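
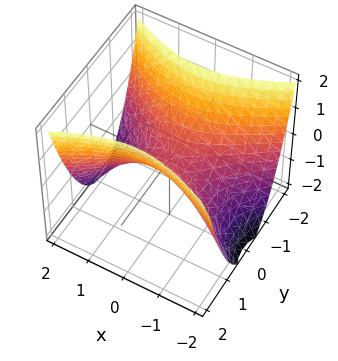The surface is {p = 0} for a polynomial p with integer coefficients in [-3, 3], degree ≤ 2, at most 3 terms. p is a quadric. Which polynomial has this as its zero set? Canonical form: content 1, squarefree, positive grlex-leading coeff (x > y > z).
(a) deg p = 2. A saddle surface; a quadric.
(b) Symmetries: the x ↦ −x reflection is a symmetry, so x appears only in even powers; mirror symmetry y ↦ −y ⇒ only even powers of y.
(c) Checking where it meets the axes: it meets the z-axis at z = 0 (among the integer gridlines); it crosses the y-axis at the gridline y = 0; one x-axis crossing is at x = 0.
(d) Putting this together gives p.

x^2 - 2*y^2 + 2*z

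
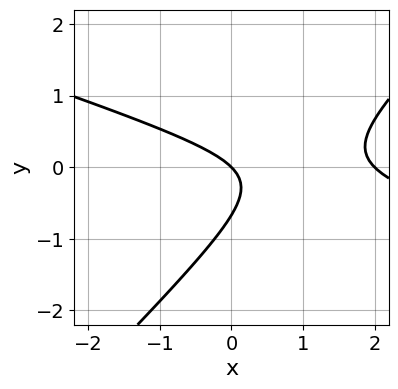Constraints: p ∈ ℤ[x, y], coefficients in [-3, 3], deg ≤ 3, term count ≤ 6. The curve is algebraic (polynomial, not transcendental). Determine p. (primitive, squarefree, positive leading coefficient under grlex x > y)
x^2 + 2*x*y - 3*y^2 - 2*x - 2*y

First, deg p = 2.
Then, observable constraints: it meets the y-axis at y = 0 (among the integer gridlines); among the integer gridlines, it crosses the x-axis at x ∈ {0, 2}.
Finally, together with the visible shape, these determine p as stated.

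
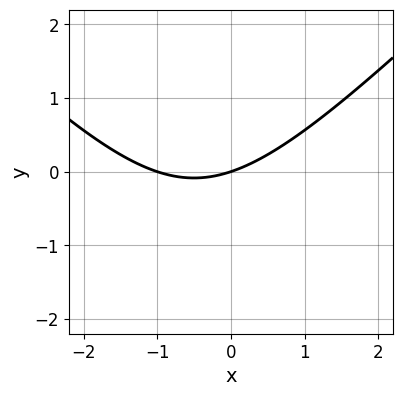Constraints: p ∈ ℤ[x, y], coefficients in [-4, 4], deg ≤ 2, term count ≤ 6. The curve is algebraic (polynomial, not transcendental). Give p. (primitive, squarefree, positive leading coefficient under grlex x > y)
(a) Degree: the shape is more complex than any degree-1 curve, so deg p = 2.
(b) From the axis intercepts and sections: one y-axis crossing is at y = 0; among the integer gridlines, it crosses the x-axis at x ∈ {-1, 0}.
(c) Assembling these constraints gives the stated polynomial.

x^2 - y^2 + x - 3*y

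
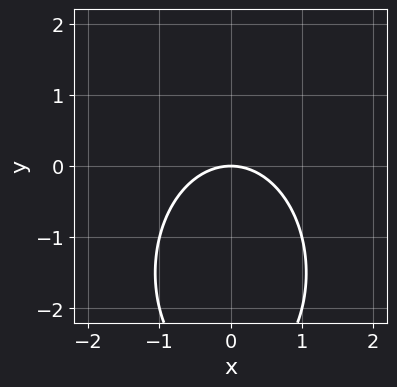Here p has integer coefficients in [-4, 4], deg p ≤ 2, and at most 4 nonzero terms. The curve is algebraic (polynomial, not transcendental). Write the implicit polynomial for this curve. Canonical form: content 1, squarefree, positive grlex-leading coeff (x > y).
2*x^2 + y^2 + 3*y

1. deg p = 2.
2. Symmetries: the x ↦ −x reflection is a symmetry, so x appears only in even powers.
3. Reading off the gridlines: it crosses the x-axis at the gridline x = 0; it meets the y-axis at y = 0 (among the integer gridlines).
4. Fitting integer coefficients to these (and the overall shape) gives p.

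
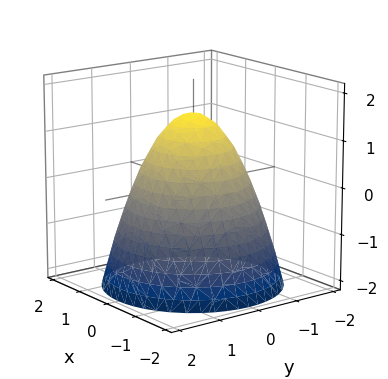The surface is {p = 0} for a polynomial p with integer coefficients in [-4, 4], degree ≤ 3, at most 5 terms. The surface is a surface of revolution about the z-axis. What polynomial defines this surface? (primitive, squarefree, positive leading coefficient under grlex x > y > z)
1. deg p = 2. A generic line meets the surface in up to 2 points.
2. Symmetries: every cross-section ⟂ z is a circle, so x, y appear only via x² + y².
3. Against the integer gridlines: a circular section at z = -2 has radius between 1 and 2.
4. These observations pin down the coefficients.

2*x^2 + 2*y^2 + 2*z - 3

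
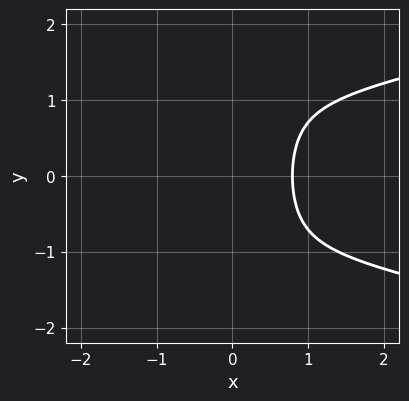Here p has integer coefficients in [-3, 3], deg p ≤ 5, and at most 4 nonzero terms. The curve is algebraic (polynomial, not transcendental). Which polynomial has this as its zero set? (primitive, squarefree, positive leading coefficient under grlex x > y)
3*x^2*y^2 - 2*x^3 - x*y^2 + 1

First, deg p = 4.
Then, symmetries: the y ↦ −y reflection is a symmetry, so y appears only in even powers.
Next, from the visible intercepts: the curve avoids every integer y-axis point in the box.
Finally, putting this together gives p.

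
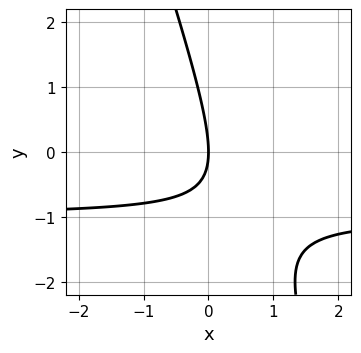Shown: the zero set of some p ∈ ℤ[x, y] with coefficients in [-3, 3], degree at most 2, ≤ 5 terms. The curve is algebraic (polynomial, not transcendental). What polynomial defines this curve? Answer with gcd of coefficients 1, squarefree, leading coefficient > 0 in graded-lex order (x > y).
3*x*y + y^2 + 3*x

(a) Degree: the shape is more complex than any degree-1 curve, so deg p = 2.
(b) From the visible intercepts: it crosses the x-axis at the gridline x = 0; it meets the y-axis at y = 0 (among the integer gridlines).
(c) The integer polynomial consistent with all of this is the stated p.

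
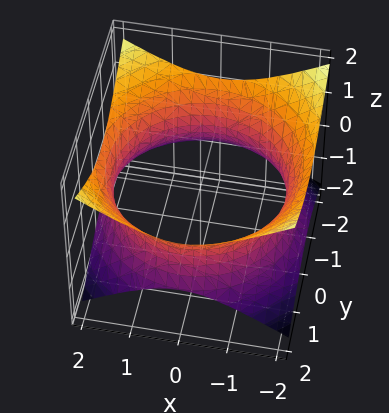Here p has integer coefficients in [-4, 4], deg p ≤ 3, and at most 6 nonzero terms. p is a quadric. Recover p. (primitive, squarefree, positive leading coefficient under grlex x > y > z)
x^2 + y^2 - 2*z^2 - 3

The degree is 2 — an hourglass — one-sheet hyperboloid; a quadric.
Symmetries: mirror symmetry z ↦ −z ⇒ only even powers of z; the z-axis is an axis of rotation, so x and y enter only as x² + y².
Observable constraints: a circular section at z = 0 has radius between 1 and 2; the surface avoids every integer z-axis point in the box.
Assembling these constraints gives the stated polynomial.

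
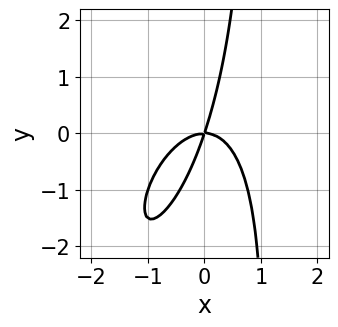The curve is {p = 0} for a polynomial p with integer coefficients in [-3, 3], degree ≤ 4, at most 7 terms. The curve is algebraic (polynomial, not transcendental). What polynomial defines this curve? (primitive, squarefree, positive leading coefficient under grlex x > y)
1. deg p = 3. The shape is more complex than any degree-2 curve.
2. Observable constraints: it crosses the x-axis at the gridline x = 0; it meets the y-axis at y = 0 (among the integer gridlines).
3. Together with the visible shape, these determine p as stated.

3*x^3 - 2*x^2*y + x*y^2 + 3*x*y - y^2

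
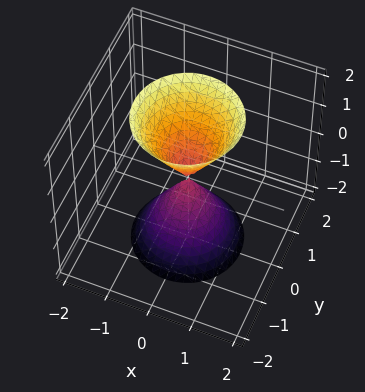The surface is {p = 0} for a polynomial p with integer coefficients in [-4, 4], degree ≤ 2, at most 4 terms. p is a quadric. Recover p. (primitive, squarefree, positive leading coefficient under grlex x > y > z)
First, there are 2 components. They look like related sheets of one shape, so recover p as a whole.
Next, the degree is 2 — two nappes meeting at a single point; a quadric.
Then, symmetries: it's symmetric under z → −z, forcing even powers of z; rotational symmetry about the z-axis ⇒ p depends on x, y only through x² + y².
Next, reading off the gridlines: it crosses the z-axis at the gridline z = 0; a circular section at z = 1 has radius between 0 and 1; it meets the x-axis at x = 0 (among the integer gridlines); it crosses the y-axis at the gridline y = 0.
Finally, matching integer coefficients to the picture gives p.

3*x^2 + 3*y^2 - z^2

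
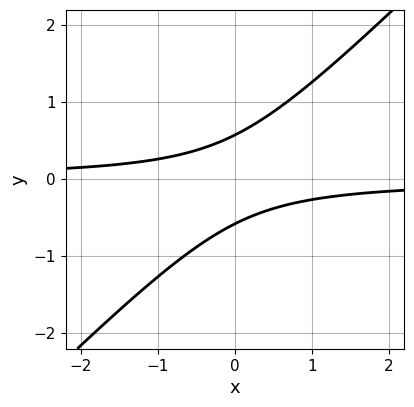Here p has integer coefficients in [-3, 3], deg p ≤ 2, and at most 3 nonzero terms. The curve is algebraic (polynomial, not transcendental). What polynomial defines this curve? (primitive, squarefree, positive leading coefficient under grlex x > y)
3*x*y - 3*y^2 + 1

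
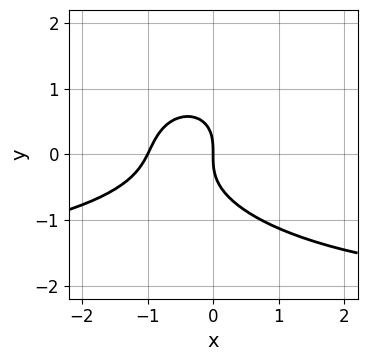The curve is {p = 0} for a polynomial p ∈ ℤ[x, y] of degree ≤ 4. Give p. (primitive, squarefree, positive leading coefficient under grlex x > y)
x^2*y + 2*y^3 + 2*x^2 + 2*x

First, degree: the shape is more complex than any degree-2 curve, so deg p = 3.
Next, checking where it meets the axes: one y-axis crossing is at y = 0; the x-axis gridline crossings are at x ∈ {-1, 0}.
Finally, matching integer coefficients to the picture gives p.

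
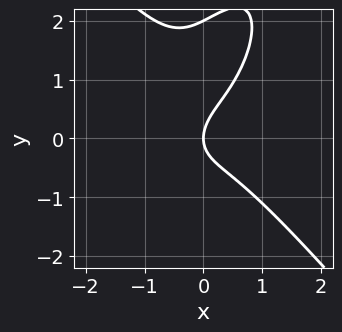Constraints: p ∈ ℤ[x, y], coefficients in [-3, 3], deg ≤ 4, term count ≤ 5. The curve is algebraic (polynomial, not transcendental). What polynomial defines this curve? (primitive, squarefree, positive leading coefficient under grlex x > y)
3*x^3 - x*y^2 + y^3 - 2*y^2 + 2*x

1. deg p = 3. A generic line meets the curve in up to 3 points.
2. From the axis intercepts and sections: one x-axis crossing is at x = 0; among the integer gridlines, it crosses the y-axis at y ∈ {0, 2}.
3. Assembling these constraints gives the stated polynomial.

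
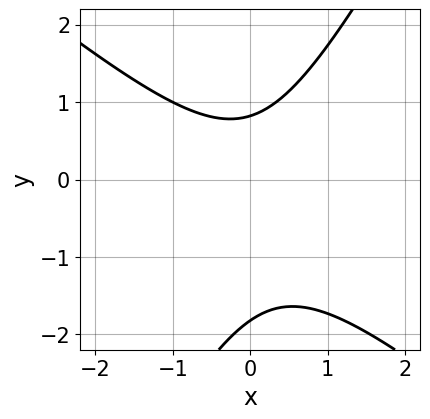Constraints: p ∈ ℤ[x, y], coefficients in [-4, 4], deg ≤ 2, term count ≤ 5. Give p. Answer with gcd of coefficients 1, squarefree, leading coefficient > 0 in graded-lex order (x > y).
First, deg p = 2.
Then, from the visible intercepts: it misses every integer gridline on the x-axis.
Finally, putting this together gives p.

3*x^2 + 2*x*y - 2*y^2 - 2*y + 3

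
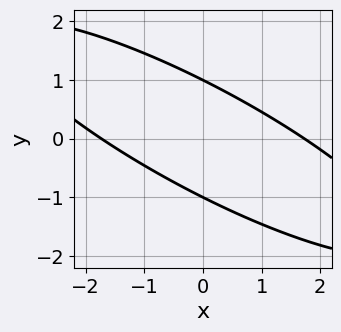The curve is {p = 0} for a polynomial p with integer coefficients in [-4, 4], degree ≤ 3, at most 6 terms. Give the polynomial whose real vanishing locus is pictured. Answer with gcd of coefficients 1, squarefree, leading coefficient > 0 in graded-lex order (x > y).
x^2 + 3*x*y + 3*y^2 - 3

(a) deg p = 2. The shape is more complex than any degree-1 curve.
(b) Against the integer gridlines: among the integer gridlines, it crosses the y-axis at y ∈ {-1, 1}.
(c) These observations pin down the coefficients.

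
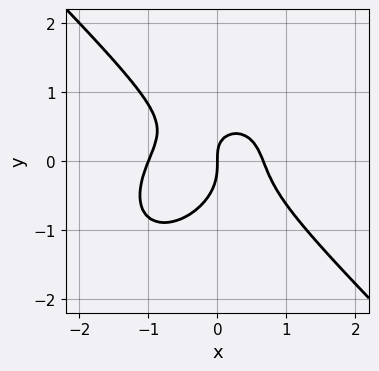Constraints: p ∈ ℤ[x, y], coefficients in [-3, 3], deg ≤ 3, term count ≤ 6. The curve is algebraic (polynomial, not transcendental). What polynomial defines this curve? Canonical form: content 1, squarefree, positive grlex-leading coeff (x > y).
3*x^3 + 3*y^3 + x^2 + 2*x*y - 2*x

First, deg p = 3. No degree-2 curve has this shape.
Next, from the axis intercepts and sections: it crosses the y-axis at the gridline y = 0; the x-axis gridline crossings are at x ∈ {-1, 0}.
Finally, these observations pin down the coefficients.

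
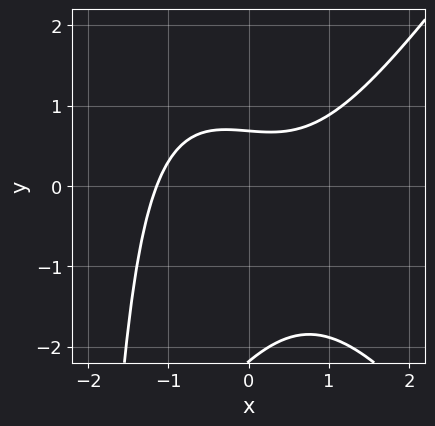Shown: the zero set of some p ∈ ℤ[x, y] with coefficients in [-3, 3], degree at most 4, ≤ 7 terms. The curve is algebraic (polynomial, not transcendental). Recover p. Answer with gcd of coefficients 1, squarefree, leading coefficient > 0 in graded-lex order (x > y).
2*x^3 - x*y^2 - 2*y^2 - 3*y + 3

(a) deg p = 3. The shape is more complex than any degree-2 curve.
(b) Putting this together gives p.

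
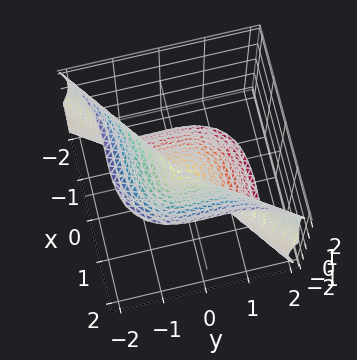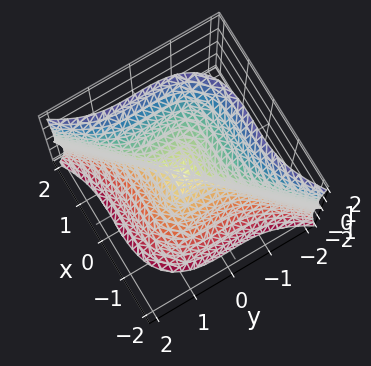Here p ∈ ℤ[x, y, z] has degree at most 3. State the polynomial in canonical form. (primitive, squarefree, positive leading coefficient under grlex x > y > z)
Degree: the shape is more complex than any degree-2 surface, so deg p = 3.
Checking where it meets the axes: it crosses the x-axis at the gridline x = 0; it crosses the z-axis at the gridline z = 0; it crosses the y-axis at the gridline y = 0.
Solving for integer coefficients yields p as stated.

3*x^3 + x^2*z - 3*y^3 + y^2*z - 2*z^3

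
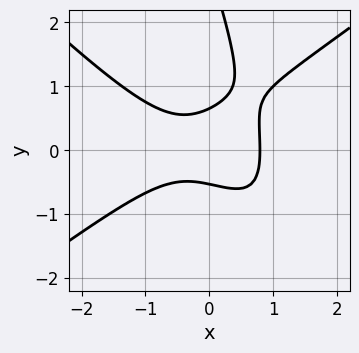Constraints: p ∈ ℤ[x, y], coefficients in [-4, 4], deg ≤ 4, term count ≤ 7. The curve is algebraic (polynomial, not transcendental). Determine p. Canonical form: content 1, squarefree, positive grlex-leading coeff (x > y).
(a) Degree: the shape is more complex than any degree-2 curve, so deg p = 3.
(b) Putting this together gives p.

2*x^3 - 3*x*y^2 - y^3 + 3*y^2 - 1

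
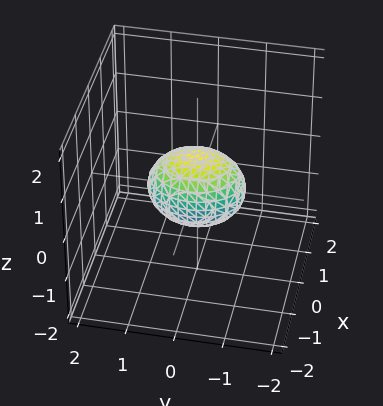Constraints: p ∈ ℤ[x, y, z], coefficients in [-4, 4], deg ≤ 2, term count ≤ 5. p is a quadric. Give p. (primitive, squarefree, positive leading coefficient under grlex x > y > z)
(a) deg p = 2. A closed, bounded, convex surface; a quadric.
(b) Symmetries: it's symmetric under y → −y, forcing even powers of y; it's symmetric under x → −x, forcing even powers of x; mirror symmetry z ↦ −z ⇒ only even powers of z.
(c) From the visible intercepts: among the integer gridlines, it crosses the y-axis at y ∈ {-1, 1}.
(d) Solving for integer coefficients yields p as stated.

3*x^2 + 2*y^2 + 3*z^2 - 2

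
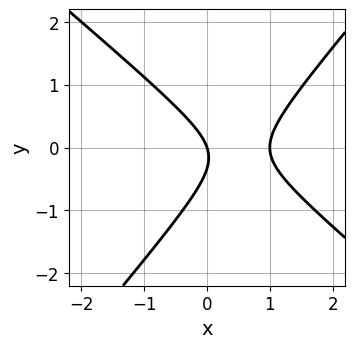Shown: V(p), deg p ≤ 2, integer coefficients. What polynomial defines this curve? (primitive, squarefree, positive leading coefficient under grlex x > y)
3*x^2 + x*y - 3*y^2 - 3*x - y

Degree: the shape is more complex than any degree-1 curve, so deg p = 2.
Reading off the gridlines: it crosses the y-axis at the gridline y = 0; the x-axis gridline crossings are at x ∈ {0, 1}.
Together with the visible shape, these determine p as stated.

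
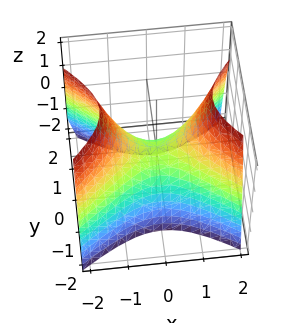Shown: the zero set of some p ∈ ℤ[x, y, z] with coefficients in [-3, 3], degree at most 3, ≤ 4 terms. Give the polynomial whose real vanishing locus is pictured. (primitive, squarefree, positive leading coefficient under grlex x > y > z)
The degree is 2 — a saddle surface; a quadric.
Symmetries: it's symmetric under x → −x, forcing even powers of x; it's symmetric under y → −y, forcing even powers of y.
Reading off the gridlines: one z-axis crossing is at z = 0; it meets the x-axis at x = 0 (among the integer gridlines); it crosses the y-axis at the gridline y = 0.
Solving for integer coefficients yields p as stated.

2*x^2 - 3*y^2 - 2*z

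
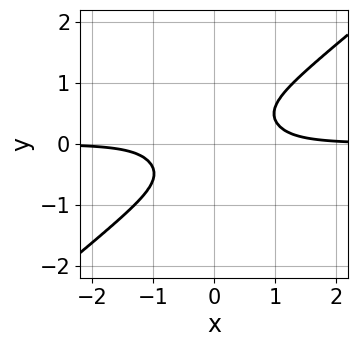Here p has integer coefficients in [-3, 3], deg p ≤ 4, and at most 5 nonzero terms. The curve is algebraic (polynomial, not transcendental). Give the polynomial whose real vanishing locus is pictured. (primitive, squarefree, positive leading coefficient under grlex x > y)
3*x^3*y - 2*x*y^3 - 3*y^4 - 1

First, degree: the shape is more complex than any degree-3 curve, so deg p = 4.
Then, from the axis intercepts and sections: the curve avoids every integer x-axis point in the box; the curve avoids every integer y-axis point in the box.
Finally, assembling these constraints gives the stated polynomial.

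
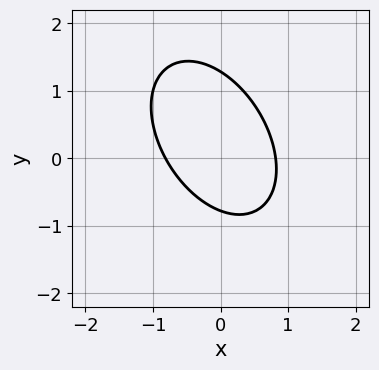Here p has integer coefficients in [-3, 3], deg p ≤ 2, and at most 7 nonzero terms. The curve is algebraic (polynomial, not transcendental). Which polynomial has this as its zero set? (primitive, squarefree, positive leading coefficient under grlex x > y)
Degree: no degree-1 curve has this shape, so deg p = 2.
Putting this together gives p.

3*x^2 + 2*x*y + 2*y^2 - y - 2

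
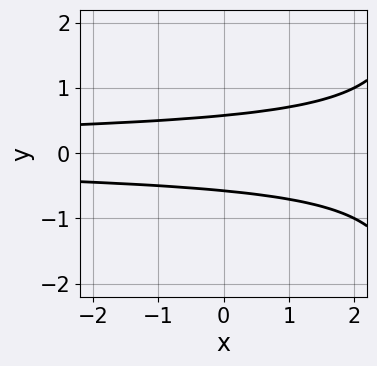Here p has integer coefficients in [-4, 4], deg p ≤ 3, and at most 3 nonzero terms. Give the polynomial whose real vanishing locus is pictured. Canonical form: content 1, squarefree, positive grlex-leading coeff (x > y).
(a) Degree: no degree-2 curve has this shape, so deg p = 3.
(b) Symmetries: mirror symmetry y ↦ −y ⇒ only even powers of y.
(c) Against the integer gridlines: no x-intercept at any integer in the box.
(d) These observations pin down the coefficients.

x*y^2 - 3*y^2 + 1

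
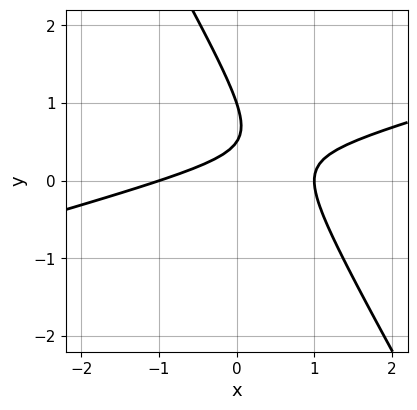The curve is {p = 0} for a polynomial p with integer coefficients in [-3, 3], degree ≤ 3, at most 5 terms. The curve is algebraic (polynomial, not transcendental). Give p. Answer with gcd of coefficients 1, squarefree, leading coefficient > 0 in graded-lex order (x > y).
1. deg p = 2. No degree-1 curve has this shape.
2. Observable constraints: the x-axis gridline crossings are at x ∈ {-1, 1}; it meets the y-axis at y = 1 (among the integer gridlines).
3. Solving for integer coefficients yields p as stated.

x^2 - 3*x*y - 2*y^2 + 3*y - 1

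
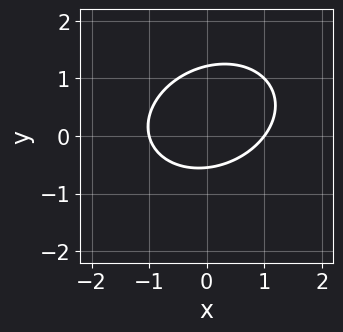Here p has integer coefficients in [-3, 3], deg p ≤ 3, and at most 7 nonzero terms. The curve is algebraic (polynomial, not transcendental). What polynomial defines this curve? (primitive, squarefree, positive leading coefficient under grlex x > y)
deg p = 2. No degree-1 curve has this shape.
Against the integer gridlines: among the integer gridlines, it crosses the x-axis at x ∈ {-1, 1}.
Together with the visible shape, these determine p as stated.

2*x^2 - x*y + 3*y^2 - 2*y - 2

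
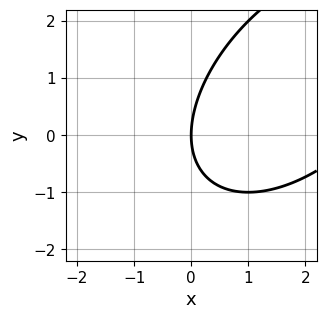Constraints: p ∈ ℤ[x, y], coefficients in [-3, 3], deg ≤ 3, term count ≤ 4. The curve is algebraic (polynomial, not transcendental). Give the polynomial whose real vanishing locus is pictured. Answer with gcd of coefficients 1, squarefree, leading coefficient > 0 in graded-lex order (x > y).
x^2 - x*y + y^2 - 3*x

First, degree: no degree-1 curve has this shape, so deg p = 2.
Next, checking where it meets the axes: it meets the y-axis at y = 0 (among the integer gridlines); it crosses the x-axis at the gridline x = 0.
Finally, fitting integer coefficients to these (and the overall shape) gives p.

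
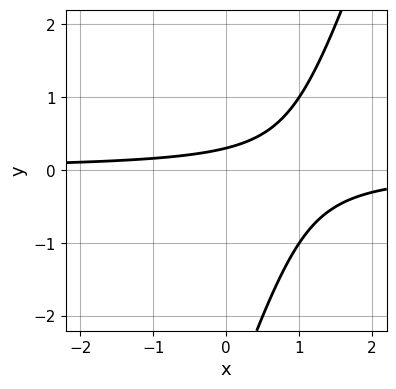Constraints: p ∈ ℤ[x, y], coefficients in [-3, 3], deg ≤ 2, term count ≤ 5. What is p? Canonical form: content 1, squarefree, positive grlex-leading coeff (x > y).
1. deg p = 2. The shape is more complex than any degree-1 curve.
2. Observable constraints: the curve avoids every integer x-axis point in the box.
3. Solving for integer coefficients yields p as stated.

3*x*y - y^2 - 3*y + 1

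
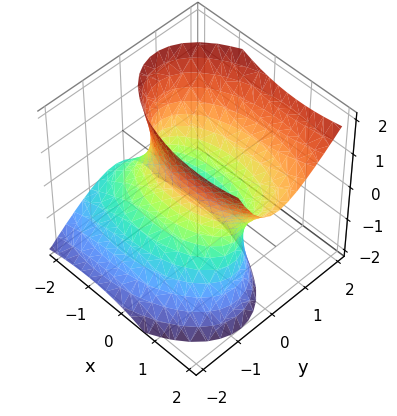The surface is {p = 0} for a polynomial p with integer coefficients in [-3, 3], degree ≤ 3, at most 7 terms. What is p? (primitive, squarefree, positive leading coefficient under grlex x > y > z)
x^2 - x*z + 3*y^2 - 2*y*z - z^2 - 2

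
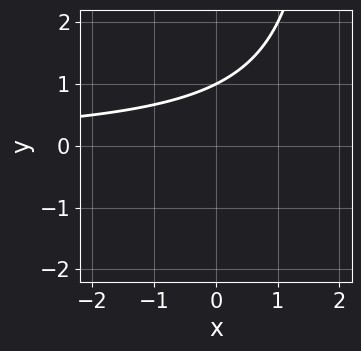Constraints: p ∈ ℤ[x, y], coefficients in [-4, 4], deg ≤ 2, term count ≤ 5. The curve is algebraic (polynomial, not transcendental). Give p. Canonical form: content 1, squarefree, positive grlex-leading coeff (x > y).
First, deg p = 2. The shape is more complex than any degree-1 curve.
Next, from the axis intercepts and sections: it meets the y-axis at y = 1 (among the integer gridlines); it misses every integer gridline on the x-axis.
Finally, matching integer coefficients to the picture gives p.

x*y - 2*y + 2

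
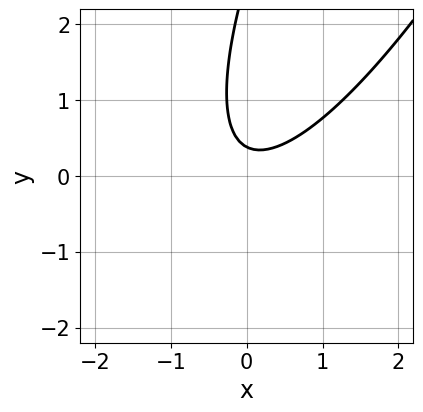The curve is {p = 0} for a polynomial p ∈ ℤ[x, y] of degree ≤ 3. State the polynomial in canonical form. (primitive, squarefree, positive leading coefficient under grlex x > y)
3*x^2 - 3*x*y + y^2 - 3*y + 1

The degree is 2 — a generic line meets the curve in up to 2 points.
Checking where it meets the axes: no x-intercept at any integer in the box.
These observations pin down the coefficients.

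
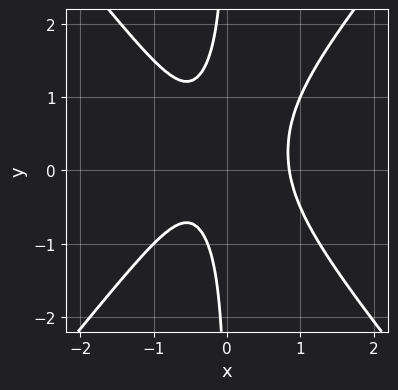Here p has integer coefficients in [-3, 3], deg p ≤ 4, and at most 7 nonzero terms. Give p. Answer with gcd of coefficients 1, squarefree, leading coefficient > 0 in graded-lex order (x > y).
1. The degree is 3 — a generic line meets the curve in up to 3 points.
2. Observable constraints: the curve avoids every integer y-axis point in the box.
3. Solving for integer coefficients yields p as stated.

3*x^3 - 2*x*y^2 + x*y - x - 1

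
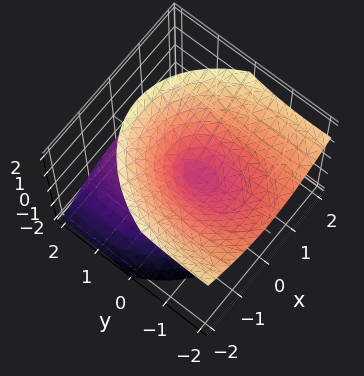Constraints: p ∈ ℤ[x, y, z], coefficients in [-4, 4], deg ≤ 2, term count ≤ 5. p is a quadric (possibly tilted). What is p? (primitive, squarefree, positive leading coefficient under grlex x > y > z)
2*x^2 + y^2 + 2*y*z - 2*z^2

First, I count 2 distinct pieces.
Then, degree: no degree-1 surface has this shape, so deg p = 2.
Next, from the axis intercepts and sections: one y-axis crossing is at y = 0; one z-axis crossing is at z = 0; it crosses the x-axis at the gridline x = 0.
Finally, fitting integer coefficients to these (and the overall shape) gives p.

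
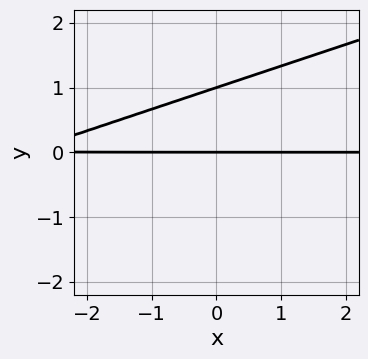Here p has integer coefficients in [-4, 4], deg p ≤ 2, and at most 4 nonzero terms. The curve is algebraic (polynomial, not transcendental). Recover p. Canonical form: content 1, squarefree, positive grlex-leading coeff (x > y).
x*y - 3*y^2 + 3*y

First, the degree is 2 — a generic line meets the curve in up to 2 points.
Then, checking where it meets the axes: among the integer gridlines, it crosses the y-axis at y ∈ {0, 1}; every point of the x-axis in the box is on the curve.
Finally, fitting integer coefficients to these (and the overall shape) gives p.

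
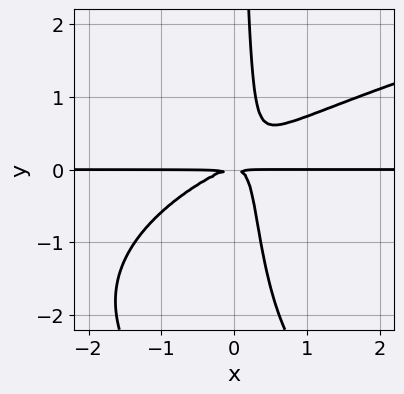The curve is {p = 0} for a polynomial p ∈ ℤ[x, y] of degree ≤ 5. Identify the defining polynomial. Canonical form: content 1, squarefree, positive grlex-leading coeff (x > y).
x*y^3 - 2*x^2*y + 3*x*y^2 - y^2

(a) Degree: no degree-3 curve has this shape, so deg p = 4.
(b) From the visible intercepts: the visible x-axis segment lies entirely on the curve.
(c) Together with the visible shape, these determine p as stated.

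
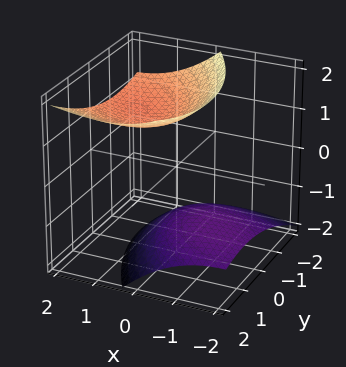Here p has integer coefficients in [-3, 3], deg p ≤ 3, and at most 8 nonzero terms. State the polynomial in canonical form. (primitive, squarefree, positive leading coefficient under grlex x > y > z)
(a) I count 2 distinct pieces. Treating them together as one polynomial.
(b) deg p = 2. The shape is more complex than any degree-1 surface.
(c) Observable constraints: no y-intercept at any integer in the box; the surface avoids every integer x-axis point in the box.
(d) The integer polynomial consistent with all of this is the stated p.

x^2 + x*y - 2*x*z + y^2 - 2*z^2 + 3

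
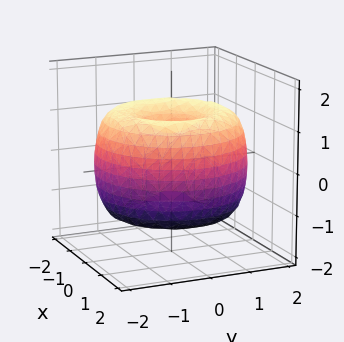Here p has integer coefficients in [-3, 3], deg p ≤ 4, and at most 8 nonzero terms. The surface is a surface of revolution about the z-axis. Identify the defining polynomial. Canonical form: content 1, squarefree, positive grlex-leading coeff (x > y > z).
(a) deg p = 4.
(b) Symmetry: the surface is invariant under rotation about z: p = q(x² + y², z).
(c) Observable constraints: a circular section at z = 1 has radius between 0 and 1.
(d) Assembling these constraints gives the stated polynomial.

x^4 + 2*x^2*y^2 + y^4 - 3*x^2 - 3*y^2 + 2*z^2 - 1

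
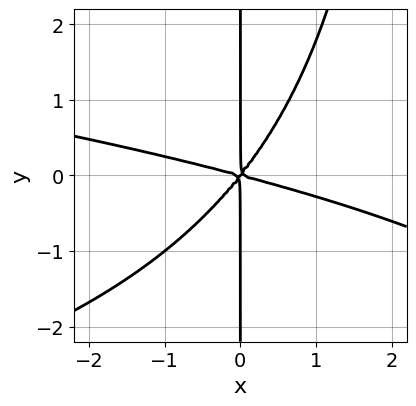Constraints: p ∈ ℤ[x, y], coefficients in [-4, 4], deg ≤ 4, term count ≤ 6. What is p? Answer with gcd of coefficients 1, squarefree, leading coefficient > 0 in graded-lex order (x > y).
x^2*y^2 + x^3 + 3*x^2*y - 3*x*y^2

1. The degree is 4 — no degree-3 curve has this shape.
2. Observable constraints: every point of the y-axis in the box is on the curve; one x-axis crossing is at x = 0.
3. The integer polynomial consistent with all of this is the stated p.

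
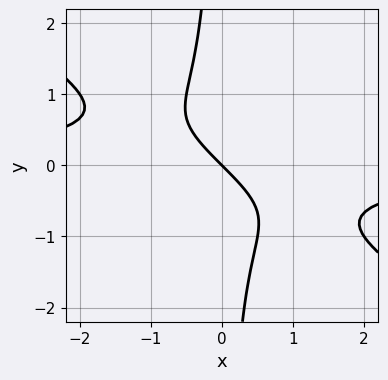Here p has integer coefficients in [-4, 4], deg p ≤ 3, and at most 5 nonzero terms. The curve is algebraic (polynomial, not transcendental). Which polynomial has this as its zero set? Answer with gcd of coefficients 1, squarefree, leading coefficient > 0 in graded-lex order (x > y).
First, the degree is 3 — the shape is more complex than any degree-2 curve.
Then, from the axis intercepts and sections: one x-axis crossing is at x = 0; one y-axis crossing is at y = 0.
Finally, putting this together gives p.

2*x^2*y + 3*x*y^2 + 2*x + 2*y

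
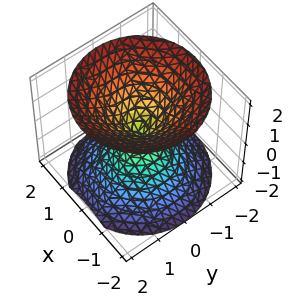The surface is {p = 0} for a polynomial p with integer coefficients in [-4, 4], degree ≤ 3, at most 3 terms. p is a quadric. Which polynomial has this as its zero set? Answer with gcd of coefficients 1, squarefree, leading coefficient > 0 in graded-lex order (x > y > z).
x^2 + y^2 - z^2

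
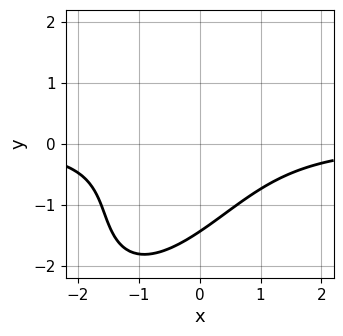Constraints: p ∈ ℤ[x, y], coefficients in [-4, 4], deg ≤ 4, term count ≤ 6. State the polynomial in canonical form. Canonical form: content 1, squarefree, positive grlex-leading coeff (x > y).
First, deg p = 3.
Next, reading off the gridlines: no x-intercept at any integer in the box.
Finally, together with the visible shape, these determine p as stated.

2*x^2*y - 2*x*y^2 + y^3 + 3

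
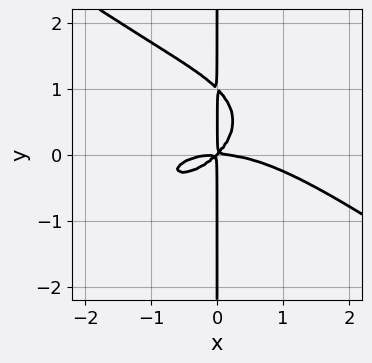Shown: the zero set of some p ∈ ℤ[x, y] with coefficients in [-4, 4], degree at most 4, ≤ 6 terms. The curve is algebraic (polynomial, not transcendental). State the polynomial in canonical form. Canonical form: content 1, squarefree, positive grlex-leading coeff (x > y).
1. The degree is 4 — the shape is more complex than any degree-3 curve.
2. From the visible intercepts: every point of the y-axis in the box is on the curve.
3. The integer polynomial consistent with all of this is the stated p.

x^4 + 3*x*y^3 + 3*x^2*y - 3*x*y^2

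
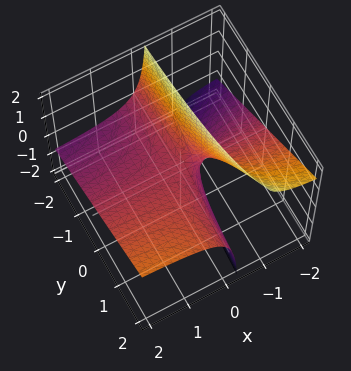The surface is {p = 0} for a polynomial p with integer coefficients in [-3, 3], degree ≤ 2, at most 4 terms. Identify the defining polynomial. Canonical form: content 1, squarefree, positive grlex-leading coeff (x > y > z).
x*y - 2*x*z - z

(a) deg p = 2. No degree-1 surface has this shape.
(b) Against the integer gridlines: every point of the y-axis in the box is on the surface; every point of the x-axis in the box is on the surface; it meets the z-axis at z = 0 (among the integer gridlines).
(c) Solving for integer coefficients yields p as stated.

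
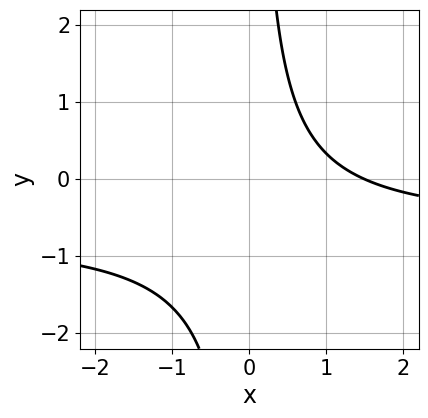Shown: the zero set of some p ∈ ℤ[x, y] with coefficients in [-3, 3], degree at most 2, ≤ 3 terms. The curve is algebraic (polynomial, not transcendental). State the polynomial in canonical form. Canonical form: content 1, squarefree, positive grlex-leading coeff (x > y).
Degree: no degree-1 curve has this shape, so deg p = 2.
Observable constraints: the curve avoids every integer y-axis point in the box.
Solving for integer coefficients yields p as stated.

3*x*y + 2*x - 3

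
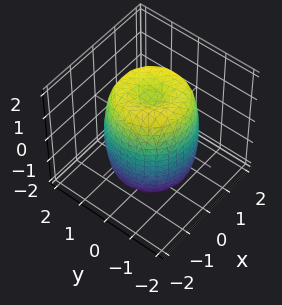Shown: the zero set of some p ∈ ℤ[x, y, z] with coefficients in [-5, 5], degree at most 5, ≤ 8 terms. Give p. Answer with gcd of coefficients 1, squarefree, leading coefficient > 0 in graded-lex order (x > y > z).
First, degree: the shape is more complex than any degree-3 surface, so deg p = 4.
Next, symmetries: rotational symmetry about the z-axis ⇒ p depends on x, y only through x² + y².
Next, reading off the gridlines: a circular section at z = -1 has radius between 1 and 2.
Finally, these observations pin down the coefficients.

2*x^4 + 4*x^2*y^2 + 2*y^4 - 3*x^2 - 3*y^2 + z^2 - 2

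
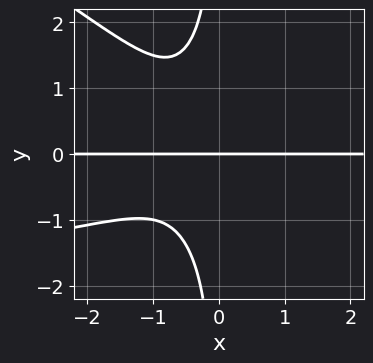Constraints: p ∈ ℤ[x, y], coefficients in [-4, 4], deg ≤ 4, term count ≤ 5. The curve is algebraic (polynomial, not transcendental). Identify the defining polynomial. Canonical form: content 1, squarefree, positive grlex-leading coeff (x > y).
(a) Degree: a generic line meets the curve in up to 4 points, so deg p = 4.
(b) Checking where it meets the axes: it crosses the y-axis at the gridline y = 0; every point of the x-axis in the box is on the curve.
(c) Matching integer coefficients to the picture gives p.

x^2*y^2 + 2*x*y^3 + 3*x^2*y + 3*x*y + 3*y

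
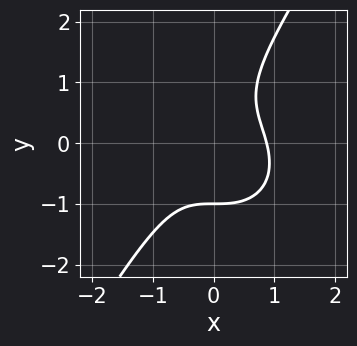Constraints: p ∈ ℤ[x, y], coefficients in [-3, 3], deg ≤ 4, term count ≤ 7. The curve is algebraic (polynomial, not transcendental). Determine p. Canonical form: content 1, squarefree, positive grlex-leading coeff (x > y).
3*x^3 + 2*x*y^2 - 2*y^3 + 2*x*y - 2

First, the degree is 3 — a generic line meets the curve in up to 3 points.
Then, from the axis intercepts and sections: it crosses the y-axis at the gridline y = -1.
Finally, putting this together gives p.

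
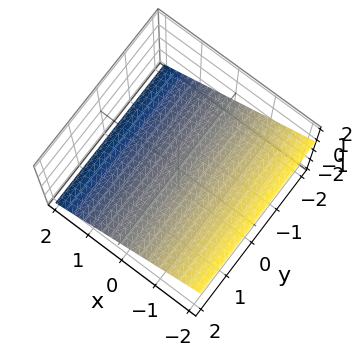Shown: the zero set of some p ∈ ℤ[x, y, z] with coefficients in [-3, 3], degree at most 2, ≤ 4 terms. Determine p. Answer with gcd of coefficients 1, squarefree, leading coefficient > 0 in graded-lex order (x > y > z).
2*x + 3*z + 2

1. The degree is 1 — the surface is flat (a plane).
2. From the visible intercepts: one x-axis crossing is at x = -1; no y-intercept at any integer in the box.
3. Solving for integer coefficients yields p as stated.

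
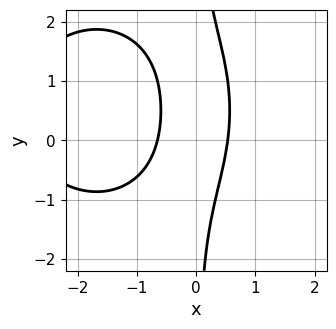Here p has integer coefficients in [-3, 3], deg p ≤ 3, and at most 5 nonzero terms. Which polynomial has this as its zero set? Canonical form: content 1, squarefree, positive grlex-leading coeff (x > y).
x^3 + x*y^2 + 3*x^2 - x*y - 1

1. Degree: the shape is more complex than any degree-2 curve, so deg p = 3.
2. From the visible intercepts: it misses every integer gridline on the y-axis.
3. Together with the visible shape, these determine p as stated.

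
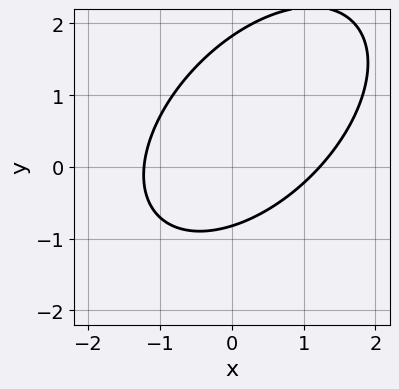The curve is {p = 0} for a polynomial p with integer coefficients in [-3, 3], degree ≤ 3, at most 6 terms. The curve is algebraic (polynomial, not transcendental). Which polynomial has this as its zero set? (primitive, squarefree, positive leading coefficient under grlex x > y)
Degree: the shape is more complex than any degree-1 curve, so deg p = 2.
Solving for integer coefficients yields p as stated.

2*x^2 - 2*x*y + 2*y^2 - 2*y - 3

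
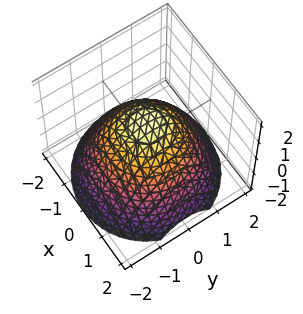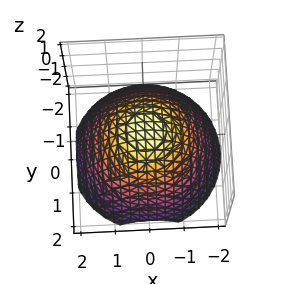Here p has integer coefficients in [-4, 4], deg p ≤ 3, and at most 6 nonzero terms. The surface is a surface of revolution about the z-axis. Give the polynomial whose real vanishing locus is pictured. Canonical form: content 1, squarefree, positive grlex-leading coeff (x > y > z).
2*x^2 + 2*y^2 + 3*z - 3

(a) The degree is 2 — no degree-1 surface has this shape.
(b) Symmetries: the z-axis is an axis of rotation, so x and y enter only as x² + y².
(c) From the visible intercepts: it crosses the z-axis at the gridline z = 1; a circular section at z = 0 has radius between 1 and 2.
(d) Matching integer coefficients to the picture gives p.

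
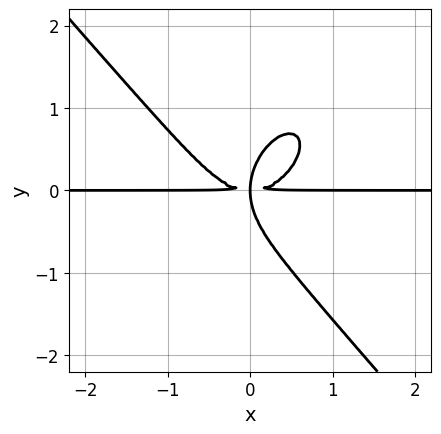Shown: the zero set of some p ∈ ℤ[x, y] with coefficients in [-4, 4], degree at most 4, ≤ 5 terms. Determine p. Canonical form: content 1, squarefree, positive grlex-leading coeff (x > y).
(a) Degree: the shape is more complex than any degree-3 curve, so deg p = 4.
(b) Reading off the gridlines: the visible x-axis segment lies entirely on the curve.
(c) Matching integer coefficients to the picture gives p.

3*x^3*y + 2*y^4 - 3*x*y^2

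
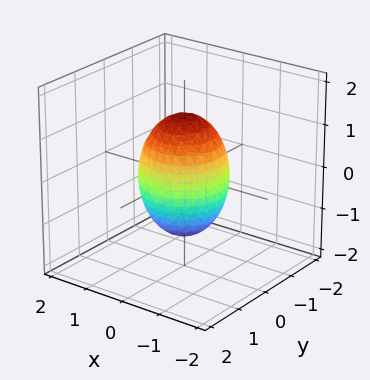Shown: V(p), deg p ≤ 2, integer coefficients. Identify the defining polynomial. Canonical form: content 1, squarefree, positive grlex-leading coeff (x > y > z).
1. deg p = 2. A closed, bounded, convex surface; a quadric.
2. Symmetries: mirror symmetry z ↦ −z ⇒ only even powers of z; the surface is invariant under rotation about z: p = q(x² + y², z).
3. From the axis intercepts and sections: the x-axis gridline crossings are at x ∈ {-1, 1}; a circular section at z = 1 has radius between 0 and 1.
4. Matching integer coefficients to the picture gives p. Check: (0, -1, 0) on the y-axis lies on the surface, and p(0, -1, 0) = 0. ✓

2*x^2 + 2*y^2 + z^2 - 2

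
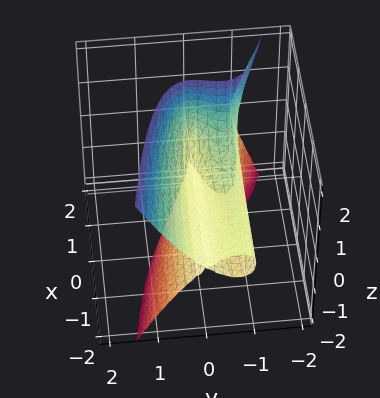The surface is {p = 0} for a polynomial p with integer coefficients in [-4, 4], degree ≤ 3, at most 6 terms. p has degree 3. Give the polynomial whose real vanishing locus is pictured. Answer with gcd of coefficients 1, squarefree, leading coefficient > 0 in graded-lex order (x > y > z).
x*z^2 + 3*y^3 + 3*y^2 - z^2

(a) The degree is 3 — no degree-2 surface has this shape.
(b) Reading off the gridlines: every point of the x-axis in the box is on the surface; the y-axis gridline crossings are at y ∈ {-1, 0}.
(c) Fitting integer coefficients to these (and the overall shape) gives p.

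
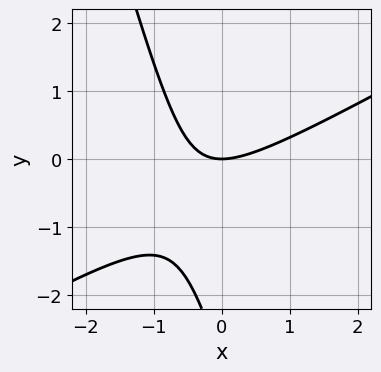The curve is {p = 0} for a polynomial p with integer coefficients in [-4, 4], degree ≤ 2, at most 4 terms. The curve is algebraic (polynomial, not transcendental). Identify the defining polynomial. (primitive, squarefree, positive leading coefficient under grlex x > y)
1. Degree: the shape is more complex than any degree-1 curve, so deg p = 2.
2. From the visible intercepts: it crosses the x-axis at the gridline x = 0; one y-axis crossing is at y = 0.
3. Solving for integer coefficients yields p as stated.

2*x^2 - 3*x*y - y^2 - 3*y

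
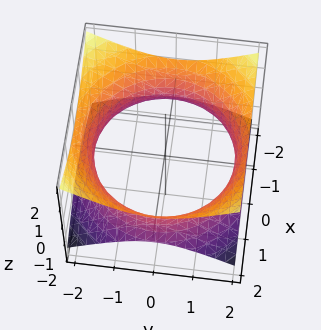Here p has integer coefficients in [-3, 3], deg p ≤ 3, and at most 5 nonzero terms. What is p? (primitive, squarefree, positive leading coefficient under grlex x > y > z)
x^2 + y^2 - 2*z^2 - 3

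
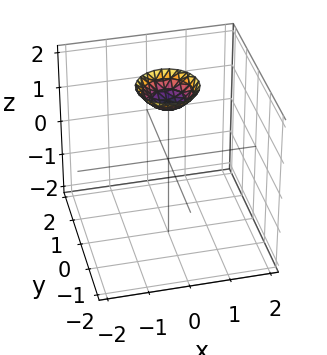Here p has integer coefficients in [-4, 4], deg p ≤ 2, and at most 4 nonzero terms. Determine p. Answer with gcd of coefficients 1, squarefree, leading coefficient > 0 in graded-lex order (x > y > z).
2*x^2 + 2*y^2 - 2*z + 3

1. Degree: a generic line meets the surface in up to 2 points, so deg p = 2.
2. Symmetry: every cross-section ⟂ z is a circle, so x, y appear only via x² + y².
3. Observable constraints: it misses every integer gridline on the x-axis; a circular section at z = 2 has radius between 0 and 1; it misses every integer gridline on the y-axis.
4. Fitting integer coefficients to these (and the overall shape) gives p.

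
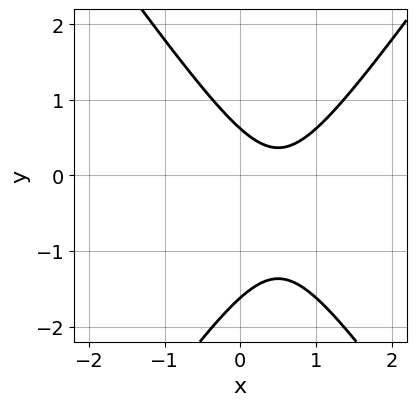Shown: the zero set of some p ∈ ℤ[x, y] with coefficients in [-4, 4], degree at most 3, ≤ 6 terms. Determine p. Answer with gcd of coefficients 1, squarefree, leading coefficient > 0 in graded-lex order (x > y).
1. deg p = 2.
2. From the axis intercepts and sections: no x-intercept at any integer in the box.
3. These observations pin down the coefficients.

2*x^2 - y^2 - 2*x - y + 1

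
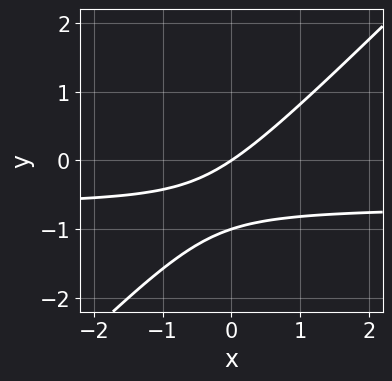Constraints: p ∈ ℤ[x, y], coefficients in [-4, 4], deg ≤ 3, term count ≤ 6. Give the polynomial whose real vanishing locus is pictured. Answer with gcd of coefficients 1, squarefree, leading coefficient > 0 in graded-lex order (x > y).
Degree: the shape is more complex than any degree-1 curve, so deg p = 2.
From the axis intercepts and sections: among the integer gridlines, it crosses the y-axis at y ∈ {-1, 0}; it meets the x-axis at x = 0 (among the integer gridlines).
These observations pin down the coefficients.

3*x*y - 3*y^2 + 2*x - 3*y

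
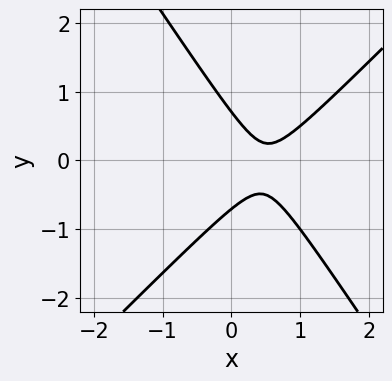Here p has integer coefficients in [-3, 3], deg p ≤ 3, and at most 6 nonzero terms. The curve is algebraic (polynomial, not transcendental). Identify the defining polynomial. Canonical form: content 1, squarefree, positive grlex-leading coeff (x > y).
3*x^2 - x*y - 2*y^2 - 3*x + 1

deg p = 2. A generic line meets the curve in up to 2 points.
Reading off the gridlines: it misses every integer gridline on the x-axis.
Putting this together gives p.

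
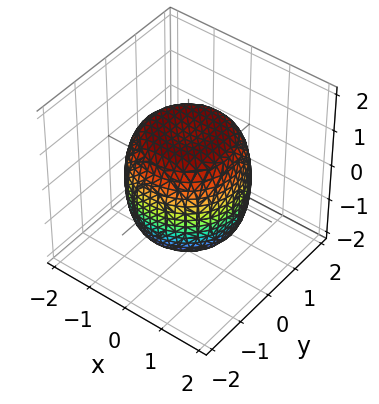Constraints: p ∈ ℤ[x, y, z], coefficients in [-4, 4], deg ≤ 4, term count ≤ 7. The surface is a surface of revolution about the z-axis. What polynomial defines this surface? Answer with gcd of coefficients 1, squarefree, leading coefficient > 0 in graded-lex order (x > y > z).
2*x^4 + 4*x^2*y^2 + 2*y^4 - 2*x^2 - 2*y^2 + 2*z^2 - 3

(a) deg p = 4.
(b) Symmetry: every cross-section ⟂ z is a circle, so x, y appear only via x² + y².
(c) Observable constraints: a circular section at z = 0 has radius between 1 and 2.
(d) The integer polynomial consistent with all of this is the stated p.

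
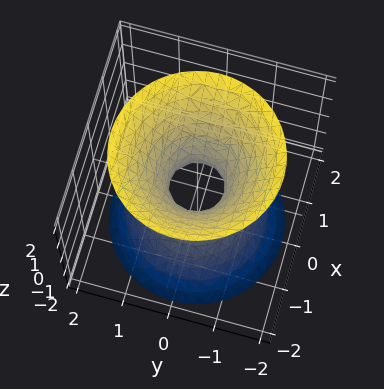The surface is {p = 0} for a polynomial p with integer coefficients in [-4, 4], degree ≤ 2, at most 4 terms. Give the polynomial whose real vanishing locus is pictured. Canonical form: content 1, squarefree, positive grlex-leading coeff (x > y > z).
3*x^2 + 3*y^2 - 2*z^2 - 1

1. Degree: the shape is more complex than any degree-1 surface, so deg p = 2.
2. By symmetry, the surface is invariant under rotation about z: p = q(x² + y², z).
3. From the visible intercepts: no z-intercept at any integer in the box; a circular section at z = -2 has radius between 1 and 2.
4. The integer polynomial consistent with all of this is the stated p.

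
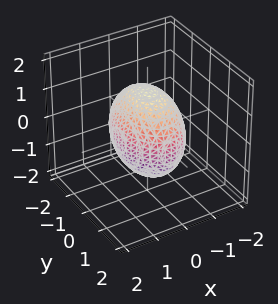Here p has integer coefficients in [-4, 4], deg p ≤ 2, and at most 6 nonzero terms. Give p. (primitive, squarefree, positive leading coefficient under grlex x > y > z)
2*x^2 + y^2 + z^2 - 2

1. Degree: a closed, bounded, convex surface; a quadric, so deg p = 2.
2. Symmetries: it's symmetric under z → −z, forcing even powers of z; it's symmetric under x → −x, forcing even powers of x; it's symmetric under y → −y, forcing even powers of y.
3. Observable constraints: the x-axis gridline crossings are at x ∈ {-1, 1}.
4. The integer polynomial consistent with all of this is the stated p.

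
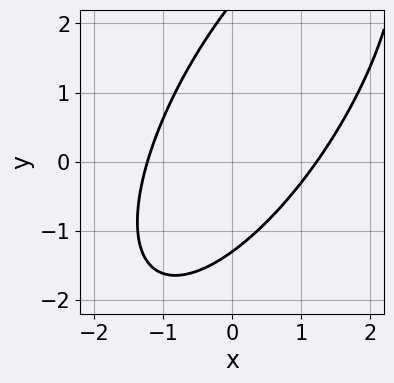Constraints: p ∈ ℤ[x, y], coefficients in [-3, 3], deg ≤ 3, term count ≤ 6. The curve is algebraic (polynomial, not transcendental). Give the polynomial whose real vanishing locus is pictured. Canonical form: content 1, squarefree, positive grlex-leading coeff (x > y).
The degree is 2 — a generic line meets the curve in up to 2 points.
Solving for integer coefficients yields p as stated.

2*x^2 - 2*x*y + y^2 - y - 3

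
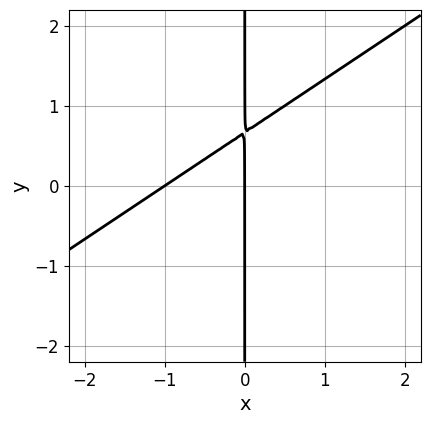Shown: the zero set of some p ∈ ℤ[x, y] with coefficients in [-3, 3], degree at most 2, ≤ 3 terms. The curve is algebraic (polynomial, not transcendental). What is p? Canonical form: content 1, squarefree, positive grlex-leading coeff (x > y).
2*x^2 - 3*x*y + 2*x

deg p = 2. The shape is more complex than any degree-1 curve.
From the axis intercepts and sections: every point of the y-axis in the box is on the curve; the x-axis gridline crossings are at x ∈ {-1, 0}.
Matching integer coefficients to the picture gives p.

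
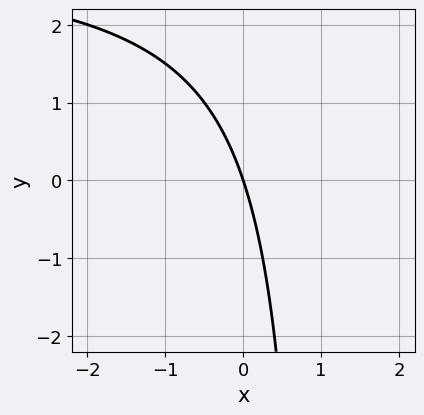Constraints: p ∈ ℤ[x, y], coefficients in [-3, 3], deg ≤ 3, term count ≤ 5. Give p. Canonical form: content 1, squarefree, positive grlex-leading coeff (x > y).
x*y - 3*x - y

The degree is 2 — the shape is more complex than any degree-1 curve.
Against the integer gridlines: it meets the x-axis at x = 0 (among the integer gridlines); it crosses the y-axis at the gridline y = 0.
These observations pin down the coefficients.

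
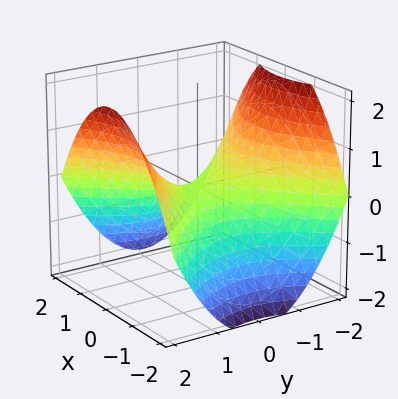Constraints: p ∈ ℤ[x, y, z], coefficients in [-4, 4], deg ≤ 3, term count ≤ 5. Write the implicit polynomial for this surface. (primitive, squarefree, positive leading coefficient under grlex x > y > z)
x^2 - y^2 + 2*z

(a) The degree is 2 — a saddle surface; a quadric.
(b) Symmetries: mirror symmetry x ↦ −x ⇒ only even powers of x; mirror symmetry y ↦ −y ⇒ only even powers of y.
(c) From the axis intercepts and sections: it crosses the y-axis at the gridline y = 0; it crosses the x-axis at the gridline x = 0; it meets the z-axis at z = 0 (among the integer gridlines).
(d) These observations pin down the coefficients.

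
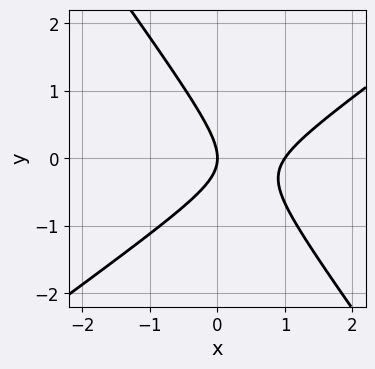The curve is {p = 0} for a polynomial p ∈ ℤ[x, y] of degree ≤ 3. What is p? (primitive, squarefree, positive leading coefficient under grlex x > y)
3*x^2 - 2*x*y - 3*y^2 - 3*x

1. Degree: no degree-1 curve has this shape, so deg p = 2.
2. Observable constraints: it meets the y-axis at y = 0 (among the integer gridlines); the x-axis gridline crossings are at x ∈ {0, 1}.
3. Assembling these constraints gives the stated polynomial.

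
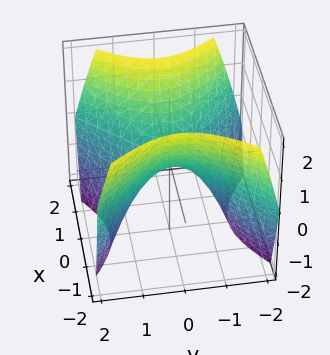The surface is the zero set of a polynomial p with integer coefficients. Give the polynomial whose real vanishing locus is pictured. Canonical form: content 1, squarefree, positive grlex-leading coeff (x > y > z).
x^2 - y^2 - z

Degree: a hyperbolic paraboloid; a quadric, so deg p = 2.
Symmetries: the y ↦ −y reflection is a symmetry, so y appears only in even powers; mirror symmetry x ↦ −x ⇒ only even powers of x.
Reading off the gridlines: one z-axis crossing is at z = 0; it crosses the x-axis at the gridline x = 0; it meets the y-axis at y = 0 (among the integer gridlines).
Fitting integer coefficients to these (and the overall shape) gives p.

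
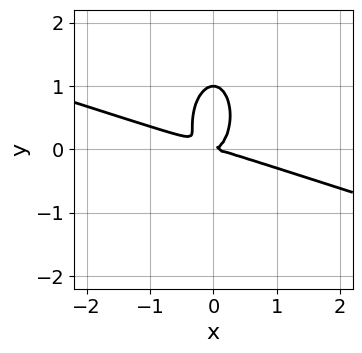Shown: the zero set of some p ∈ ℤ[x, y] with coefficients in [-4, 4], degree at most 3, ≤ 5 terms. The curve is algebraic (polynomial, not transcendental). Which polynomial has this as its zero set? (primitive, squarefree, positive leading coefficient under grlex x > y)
x^3 + 3*x^2*y + y^3 - y^2

The degree is 3 — a generic line meets the curve in up to 3 points.
From the axis intercepts and sections: the y-axis gridline crossings are at y ∈ {0, 1}; one x-axis crossing is at x = 0.
Assembling these constraints gives the stated polynomial.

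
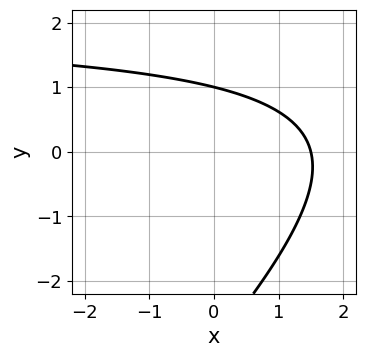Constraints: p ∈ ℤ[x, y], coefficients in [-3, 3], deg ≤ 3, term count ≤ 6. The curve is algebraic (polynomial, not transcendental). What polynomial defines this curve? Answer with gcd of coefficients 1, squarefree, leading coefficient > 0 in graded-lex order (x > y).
First, degree: the shape is more complex than any degree-1 curve, so deg p = 2.
Next, observable constraints: it crosses the y-axis at the gridline y = 1.
Finally, together with the visible shape, these determine p as stated.

x*y - y^2 - 2*x - 2*y + 3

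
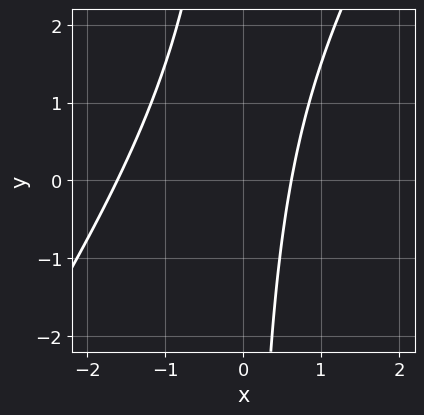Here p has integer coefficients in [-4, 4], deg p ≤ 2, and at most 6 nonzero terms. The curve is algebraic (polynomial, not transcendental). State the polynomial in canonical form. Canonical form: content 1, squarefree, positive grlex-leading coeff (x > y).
(a) The degree is 2 — a generic line meets the curve in up to 2 points.
(b) Against the integer gridlines: the curve avoids every integer y-axis point in the box.
(c) Fitting integer coefficients to these (and the overall shape) gives p.

3*x^2 - 2*x*y + 3*x - 3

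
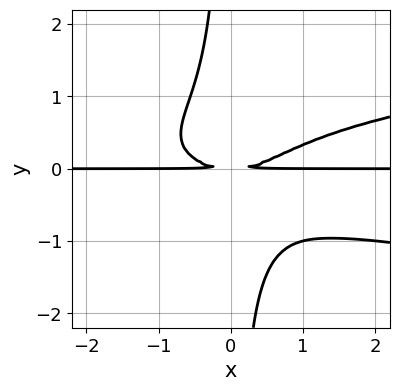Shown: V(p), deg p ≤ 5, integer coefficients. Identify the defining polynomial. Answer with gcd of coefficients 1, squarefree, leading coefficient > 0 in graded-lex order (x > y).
(a) Degree: the shape is more complex than any degree-3 curve, so deg p = 4.
(b) From the visible intercepts: the visible x-axis segment lies entirely on the curve.
(c) Solving for integer coefficients yields p as stated.

3*x*y^3 - x^2*y + 2*y^2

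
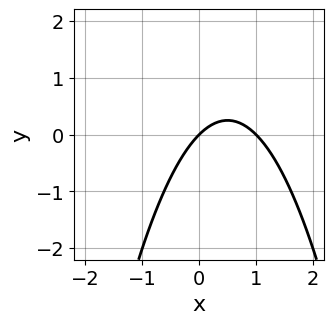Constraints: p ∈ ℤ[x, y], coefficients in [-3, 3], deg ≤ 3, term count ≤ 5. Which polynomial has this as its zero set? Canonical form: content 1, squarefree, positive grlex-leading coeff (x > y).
1. Degree: a generic line meets the curve in up to 2 points, so deg p = 2.
2. From the axis intercepts and sections: one y-axis crossing is at y = 0; among the integer gridlines, it crosses the x-axis at x ∈ {0, 1}.
3. Assembling these constraints gives the stated polynomial.

x^2 - x + y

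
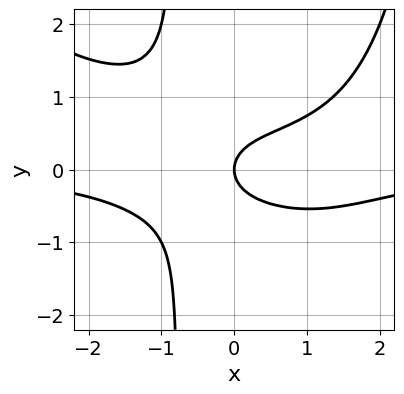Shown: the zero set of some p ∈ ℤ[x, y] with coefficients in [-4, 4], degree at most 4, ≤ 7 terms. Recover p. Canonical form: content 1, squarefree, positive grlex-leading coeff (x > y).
First, the degree is 4 — the shape is more complex than any degree-3 curve.
Then, checking where it meets the axes: it meets the y-axis at y = 0 (among the integer gridlines); it crosses the x-axis at the gridline x = 0.
Finally, solving for integer coefficients yields p as stated.

x^3*y + x^2*y^2 - 3*x*y^2 - 3*y^2 + 2*x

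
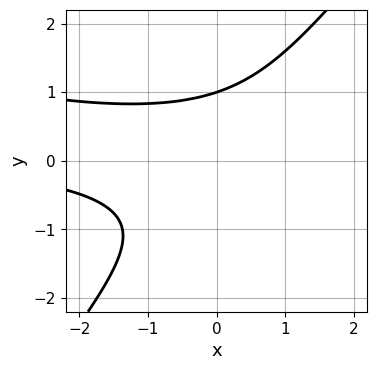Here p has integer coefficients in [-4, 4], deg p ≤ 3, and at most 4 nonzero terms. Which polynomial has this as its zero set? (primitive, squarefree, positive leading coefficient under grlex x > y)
x^2*y + 3*x*y^2 - 3*y^3 + 3

First, deg p = 3.
Then, from the visible intercepts: one y-axis crossing is at y = 1; the curve avoids every integer x-axis point in the box.
Finally, putting this together gives p.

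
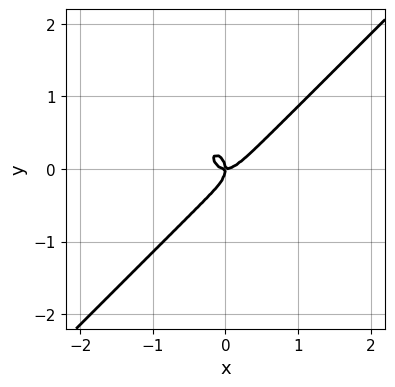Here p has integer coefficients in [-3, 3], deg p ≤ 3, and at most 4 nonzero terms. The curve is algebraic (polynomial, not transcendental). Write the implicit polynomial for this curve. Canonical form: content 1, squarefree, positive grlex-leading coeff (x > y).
3*x^3 - x^2*y - 2*y^3 - x*y

(a) deg p = 3.
(b) From the visible intercepts: one x-axis crossing is at x = 0; it crosses the y-axis at the gridline y = 0.
(c) Putting this together gives p.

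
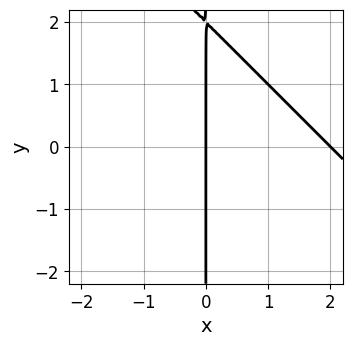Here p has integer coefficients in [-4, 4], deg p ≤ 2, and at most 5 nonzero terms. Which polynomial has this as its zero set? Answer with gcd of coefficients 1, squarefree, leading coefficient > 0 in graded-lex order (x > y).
1. deg p = 2.
2. From the axis intercepts and sections: the visible y-axis segment lies entirely on the curve; the x-axis gridline crossings are at x ∈ {0, 2}.
3. Matching integer coefficients to the picture gives p.

x^2 + x*y - 2*x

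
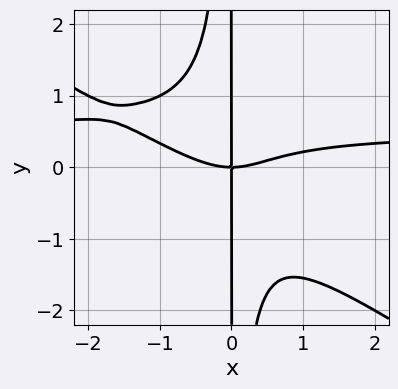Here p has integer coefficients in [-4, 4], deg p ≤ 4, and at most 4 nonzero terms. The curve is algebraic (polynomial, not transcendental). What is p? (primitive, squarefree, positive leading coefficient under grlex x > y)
1. deg p = 4. A generic line meets the curve in up to 4 points.
2. Against the integer gridlines: every point of the y-axis in the box is on the curve; it crosses the x-axis at the gridline x = 0.
3. These observations pin down the coefficients.

2*x^3*y + 3*x^2*y^2 - x^3 + 2*x*y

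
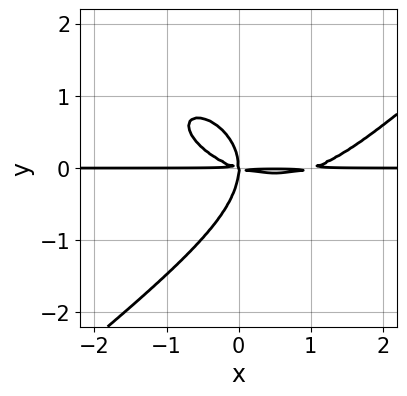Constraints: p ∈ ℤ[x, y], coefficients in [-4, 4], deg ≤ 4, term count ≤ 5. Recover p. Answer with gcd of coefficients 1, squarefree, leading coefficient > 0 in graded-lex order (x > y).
x^3*y - 2*y^4 - x^2*y - 3*x*y^2

1. The degree is 4 — a generic line meets the curve in up to 4 points.
2. Against the integer gridlines: the visible x-axis segment lies entirely on the curve.
3. The integer polynomial consistent with all of this is the stated p.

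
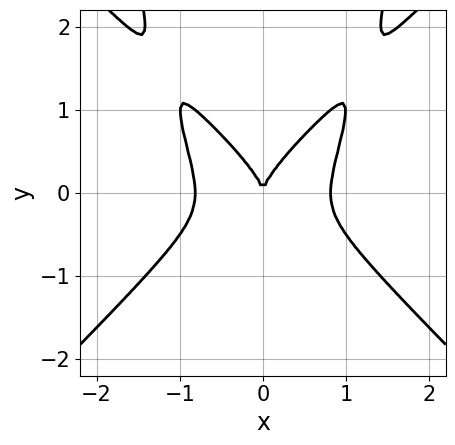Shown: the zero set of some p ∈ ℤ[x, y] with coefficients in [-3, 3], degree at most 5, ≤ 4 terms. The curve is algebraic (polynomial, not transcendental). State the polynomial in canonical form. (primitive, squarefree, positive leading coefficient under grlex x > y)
1. deg p = 4. No degree-3 curve has this shape.
2. Symmetries: it's symmetric under x → −x, forcing even powers of x.
3. Against the integer gridlines: it crosses the y-axis at the gridline y = 0; one x-axis crossing is at x = 0.
4. Matching integer coefficients to the picture gives p.

3*x^4 - 3*x^2*y^2 + 2*y^3 - 2*x^2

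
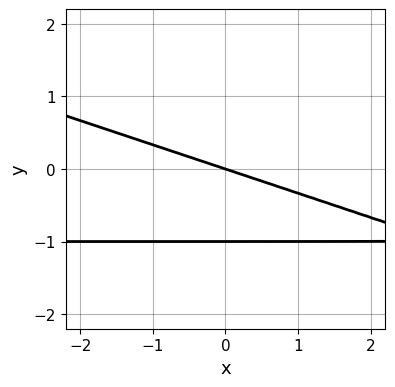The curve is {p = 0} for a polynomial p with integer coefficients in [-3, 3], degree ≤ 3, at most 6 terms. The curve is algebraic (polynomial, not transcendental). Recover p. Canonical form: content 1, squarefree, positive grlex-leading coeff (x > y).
x*y + 3*y^2 + x + 3*y

First, deg p = 2.
Then, reading off the gridlines: among the integer gridlines, it crosses the y-axis at y ∈ {-1, 0}; it crosses the x-axis at the gridline x = 0.
Finally, assembling these constraints gives the stated polynomial.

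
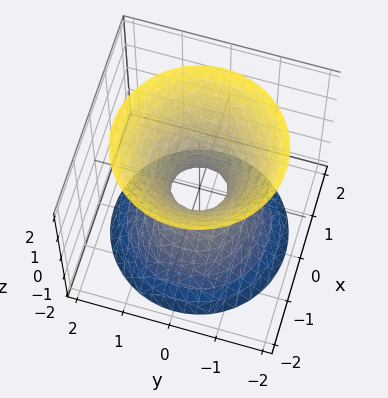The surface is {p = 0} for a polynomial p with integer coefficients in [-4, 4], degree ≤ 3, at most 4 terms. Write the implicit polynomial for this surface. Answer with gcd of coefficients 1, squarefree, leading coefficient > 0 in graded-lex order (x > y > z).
1. Degree: an hourglass — one-sheet hyperboloid; a quadric, so deg p = 2.
2. Symmetries: rotational symmetry about the z-axis ⇒ p depends on x, y only through x² + y²; the z ↦ −z reflection is a symmetry, so z appears only in even powers.
3. From the visible intercepts: it misses every integer gridline on the z-axis; a circular section at z = 1 has radius exactly 1.
4. Solving for integer coefficients yields p as stated.

3*x^2 + 3*y^2 - 2*z^2 - 1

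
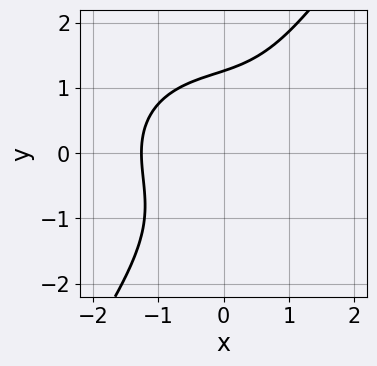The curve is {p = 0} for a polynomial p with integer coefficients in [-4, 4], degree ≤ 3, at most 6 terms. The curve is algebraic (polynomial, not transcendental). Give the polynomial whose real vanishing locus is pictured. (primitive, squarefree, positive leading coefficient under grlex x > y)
1. Degree: a generic line meets the curve in up to 3 points, so deg p = 3.
2. Putting this together gives p.

x^3 + x*y^2 - y^3 + 2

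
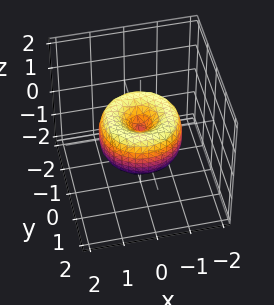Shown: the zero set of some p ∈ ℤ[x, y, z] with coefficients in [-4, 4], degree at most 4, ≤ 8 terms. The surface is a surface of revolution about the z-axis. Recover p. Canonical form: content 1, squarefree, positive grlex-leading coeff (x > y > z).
(a) Degree: a generic line meets the surface in up to 4 points, so deg p = 4.
(b) Symmetries: every cross-section ⟂ z is a circle, so x, y appear only via x² + y².
(c) Checking where it meets the axes: it meets the z-axis at z = 0 (among the integer gridlines); it meets the x-axis at x = 0 (among the integer gridlines).
(d) Solving for integer coefficients yields p as stated.

2*x^4 + 4*x^2*y^2 + 2*y^4 - 3*x^2 - 3*y^2 + 2*z^2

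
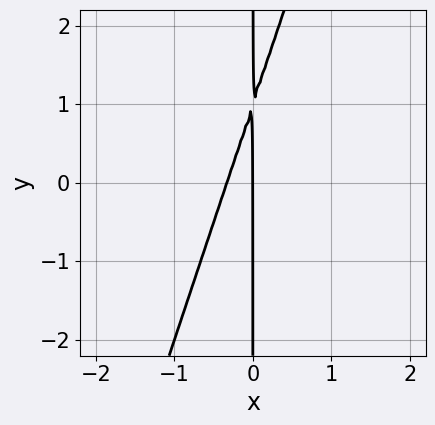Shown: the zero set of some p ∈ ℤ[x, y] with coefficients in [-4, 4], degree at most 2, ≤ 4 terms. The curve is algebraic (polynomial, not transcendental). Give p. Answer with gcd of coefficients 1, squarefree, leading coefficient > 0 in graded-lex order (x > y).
3*x^2 - x*y + x

(a) deg p = 2.
(b) From the axis intercepts and sections: it crosses the x-axis at the gridline x = 0; every point of the y-axis in the box is on the curve.
(c) The integer polynomial consistent with all of this is the stated p.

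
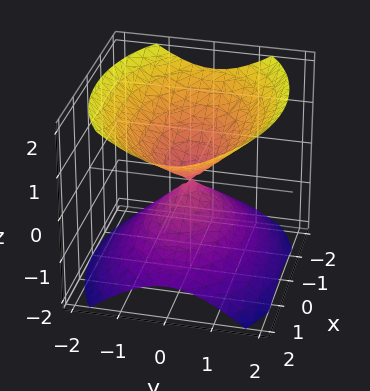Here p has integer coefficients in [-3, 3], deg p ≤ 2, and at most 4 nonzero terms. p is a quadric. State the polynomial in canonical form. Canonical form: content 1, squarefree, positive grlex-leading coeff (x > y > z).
x^2 + 2*y^2 - 2*z^2

First, there are 2 components.
Next, deg p = 2.
Then, symmetries: the x ↦ −x reflection is a symmetry, so x appears only in even powers; the y ↦ −y reflection is a symmetry, so y appears only in even powers; the z ↦ −z reflection is a symmetry, so z appears only in even powers.
Then, checking where it meets the axes: it crosses the y-axis at the gridline y = 0; it crosses the x-axis at the gridline x = 0; it crosses the z-axis at the gridline z = 0.
Finally, matching integer coefficients to the picture gives p.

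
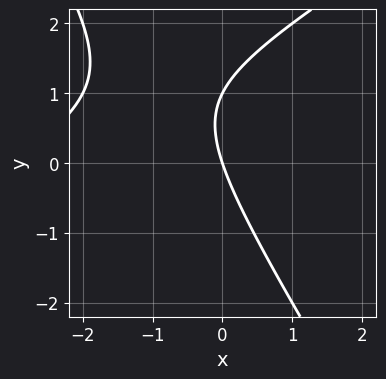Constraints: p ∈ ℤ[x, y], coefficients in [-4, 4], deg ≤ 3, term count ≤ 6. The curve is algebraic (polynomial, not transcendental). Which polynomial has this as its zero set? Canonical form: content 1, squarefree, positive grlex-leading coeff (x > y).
x^2 - x*y - y^2 + 3*x + y

First, deg p = 2. The shape is more complex than any degree-1 curve.
Then, checking where it meets the axes: the y-axis gridline crossings are at y ∈ {0, 1}; it crosses the x-axis at the gridline x = 0.
Finally, assembling these constraints gives the stated polynomial.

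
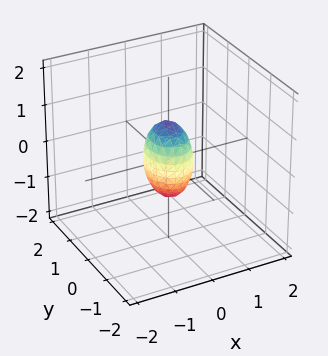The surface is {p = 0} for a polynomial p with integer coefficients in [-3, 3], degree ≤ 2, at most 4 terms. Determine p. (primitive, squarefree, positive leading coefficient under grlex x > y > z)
3*x^2 + 2*y^2 + z^2 - 1

First, the degree is 2 — bounded and convex; a quadric.
Next, symmetries: it's symmetric under x → −x, forcing even powers of x; the y ↦ −y reflection is a symmetry, so y appears only in even powers; the z ↦ −z reflection is a symmetry, so z appears only in even powers.
Then, reading off the gridlines: the z-axis gridline crossings are at z ∈ {-1, 1}.
Finally, assembling these constraints gives the stated polynomial.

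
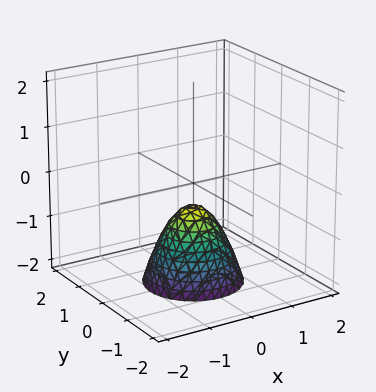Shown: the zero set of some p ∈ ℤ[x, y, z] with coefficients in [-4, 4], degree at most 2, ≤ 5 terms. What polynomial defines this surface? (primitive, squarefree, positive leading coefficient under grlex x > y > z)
3*x^2 + 3*y^2 + 2*z + 1

The degree is 2 — the shape is more complex than any degree-1 surface.
Symmetries: rotational symmetry about the z-axis ⇒ p depends on x, y only through x² + y².
Checking where it meets the axes: a circular section at z = -2 has radius exactly 1; it misses every integer gridline on the y-axis.
The integer polynomial consistent with all of this is the stated p.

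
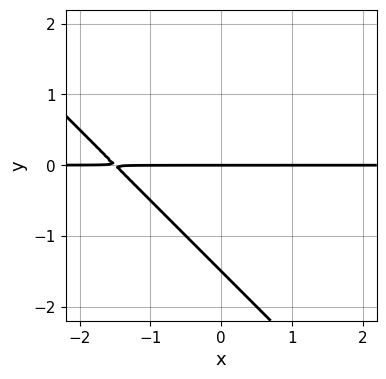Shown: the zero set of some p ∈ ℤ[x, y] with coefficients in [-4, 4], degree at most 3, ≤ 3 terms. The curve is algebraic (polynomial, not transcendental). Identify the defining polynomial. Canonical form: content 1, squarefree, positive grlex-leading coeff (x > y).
(a) Degree: a generic line meets the curve in up to 2 points, so deg p = 2.
(b) Against the integer gridlines: it crosses the y-axis at the gridline y = 0; every point of the x-axis in the box is on the curve.
(c) Putting this together gives p.

2*x*y + 2*y^2 + 3*y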